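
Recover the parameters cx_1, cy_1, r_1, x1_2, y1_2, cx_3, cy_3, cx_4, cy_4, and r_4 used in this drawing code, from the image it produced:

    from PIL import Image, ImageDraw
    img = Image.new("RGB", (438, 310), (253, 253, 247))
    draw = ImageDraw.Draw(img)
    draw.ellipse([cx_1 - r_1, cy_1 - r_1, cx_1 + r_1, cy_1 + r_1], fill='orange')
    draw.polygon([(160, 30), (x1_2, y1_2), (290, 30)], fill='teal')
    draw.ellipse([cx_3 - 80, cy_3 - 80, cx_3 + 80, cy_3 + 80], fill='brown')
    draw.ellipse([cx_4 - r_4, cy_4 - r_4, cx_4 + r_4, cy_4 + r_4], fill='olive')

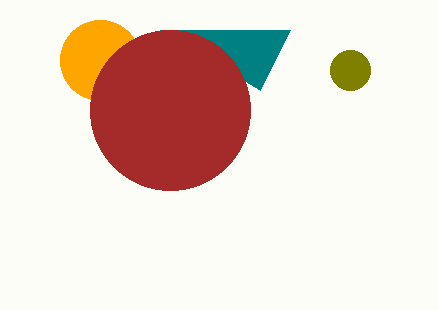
cx_1 = 100; cy_1 = 60; r_1 = 40; x1_2 = 260; y1_2 = 90; cx_3 = 170; cy_3 = 110; cx_4 = 350; cy_4 = 70; r_4 = 20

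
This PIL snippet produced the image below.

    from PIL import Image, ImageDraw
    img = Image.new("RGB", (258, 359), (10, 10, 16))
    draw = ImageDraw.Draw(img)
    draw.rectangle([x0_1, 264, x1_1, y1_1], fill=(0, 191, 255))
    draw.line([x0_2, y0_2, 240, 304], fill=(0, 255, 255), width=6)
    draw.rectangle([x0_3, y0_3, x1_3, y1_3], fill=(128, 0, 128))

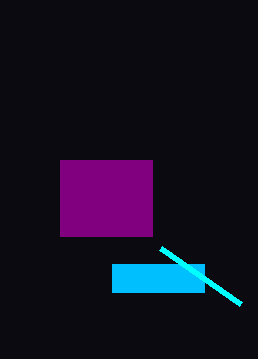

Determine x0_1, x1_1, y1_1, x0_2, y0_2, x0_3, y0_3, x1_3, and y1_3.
x0_1 = 112
x1_1 = 204
y1_1 = 292
x0_2 = 160
y0_2 = 248
x0_3 = 60
y0_3 = 160
x1_3 = 152
y1_3 = 236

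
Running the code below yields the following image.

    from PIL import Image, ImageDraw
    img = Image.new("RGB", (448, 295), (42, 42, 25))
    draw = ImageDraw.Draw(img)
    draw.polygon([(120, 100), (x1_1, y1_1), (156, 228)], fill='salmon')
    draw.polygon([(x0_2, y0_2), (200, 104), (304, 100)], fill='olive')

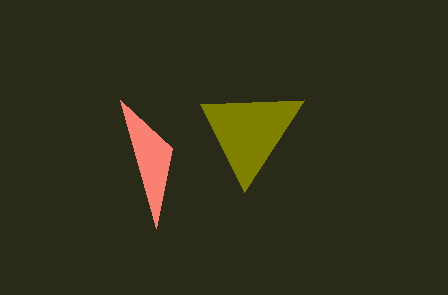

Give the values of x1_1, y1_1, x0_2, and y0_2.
x1_1 = 172
y1_1 = 148
x0_2 = 244
y0_2 = 192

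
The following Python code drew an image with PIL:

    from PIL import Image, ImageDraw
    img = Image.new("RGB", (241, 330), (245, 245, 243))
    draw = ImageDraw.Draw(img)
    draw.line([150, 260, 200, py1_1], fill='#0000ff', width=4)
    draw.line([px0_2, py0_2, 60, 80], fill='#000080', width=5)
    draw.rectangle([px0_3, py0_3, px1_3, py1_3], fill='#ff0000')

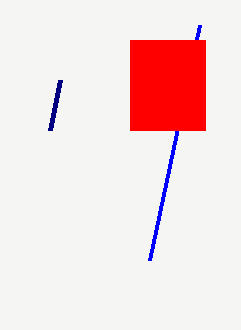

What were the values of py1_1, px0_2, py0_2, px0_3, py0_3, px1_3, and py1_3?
py1_1 = 25
px0_2 = 50
py0_2 = 130
px0_3 = 130
py0_3 = 40
px1_3 = 205
py1_3 = 130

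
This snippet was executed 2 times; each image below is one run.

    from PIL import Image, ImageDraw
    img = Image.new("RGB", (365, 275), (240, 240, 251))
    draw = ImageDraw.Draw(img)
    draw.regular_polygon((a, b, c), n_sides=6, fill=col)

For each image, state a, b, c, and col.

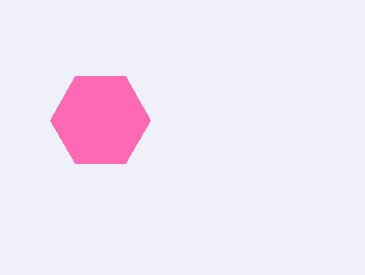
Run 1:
a = 100, b = 120, c = 50, col = 'hotpink'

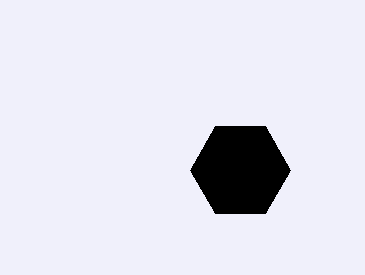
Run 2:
a = 240
b = 170
c = 50
col = 'black'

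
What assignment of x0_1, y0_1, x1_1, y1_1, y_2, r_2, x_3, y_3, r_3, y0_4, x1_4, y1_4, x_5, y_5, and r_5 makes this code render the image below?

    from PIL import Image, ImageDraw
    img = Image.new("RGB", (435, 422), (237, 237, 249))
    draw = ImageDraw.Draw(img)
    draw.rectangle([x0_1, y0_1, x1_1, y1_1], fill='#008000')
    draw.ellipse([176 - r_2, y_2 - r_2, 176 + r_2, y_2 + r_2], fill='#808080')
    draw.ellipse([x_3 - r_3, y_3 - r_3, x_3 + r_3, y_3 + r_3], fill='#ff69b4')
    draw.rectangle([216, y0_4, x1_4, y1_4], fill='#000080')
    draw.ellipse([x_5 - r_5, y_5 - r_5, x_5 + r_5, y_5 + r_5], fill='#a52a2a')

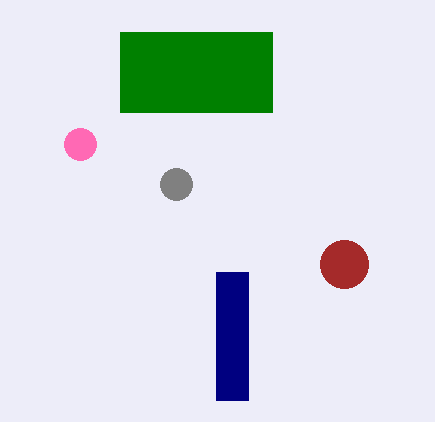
x0_1 = 120
y0_1 = 32
x1_1 = 272
y1_1 = 112
y_2 = 184
r_2 = 16
x_3 = 80
y_3 = 144
r_3 = 16
y0_4 = 272
x1_4 = 248
y1_4 = 400
x_5 = 344
y_5 = 264
r_5 = 24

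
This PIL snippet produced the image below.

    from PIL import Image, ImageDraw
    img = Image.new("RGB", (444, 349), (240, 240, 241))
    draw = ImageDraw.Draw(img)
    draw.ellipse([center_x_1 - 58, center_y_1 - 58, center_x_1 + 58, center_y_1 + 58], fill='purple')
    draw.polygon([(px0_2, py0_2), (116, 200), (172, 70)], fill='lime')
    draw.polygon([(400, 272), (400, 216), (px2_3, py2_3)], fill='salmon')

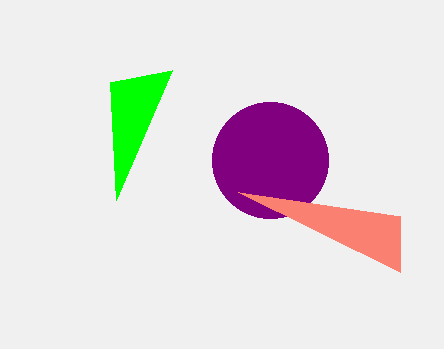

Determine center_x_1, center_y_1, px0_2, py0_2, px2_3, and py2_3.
center_x_1 = 270, center_y_1 = 160, px0_2 = 110, py0_2 = 82, px2_3 = 238, py2_3 = 192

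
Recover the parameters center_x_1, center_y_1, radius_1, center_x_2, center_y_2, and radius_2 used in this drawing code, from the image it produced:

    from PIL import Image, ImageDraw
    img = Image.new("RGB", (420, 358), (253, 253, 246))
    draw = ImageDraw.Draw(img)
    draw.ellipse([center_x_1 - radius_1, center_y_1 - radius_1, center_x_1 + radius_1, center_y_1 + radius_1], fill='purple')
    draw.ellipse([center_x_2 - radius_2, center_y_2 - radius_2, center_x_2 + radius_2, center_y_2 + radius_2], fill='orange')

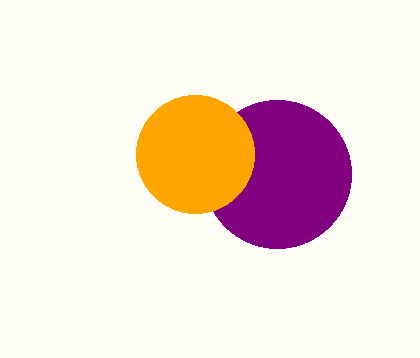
center_x_1 = 277, center_y_1 = 174, radius_1 = 74, center_x_2 = 195, center_y_2 = 154, radius_2 = 59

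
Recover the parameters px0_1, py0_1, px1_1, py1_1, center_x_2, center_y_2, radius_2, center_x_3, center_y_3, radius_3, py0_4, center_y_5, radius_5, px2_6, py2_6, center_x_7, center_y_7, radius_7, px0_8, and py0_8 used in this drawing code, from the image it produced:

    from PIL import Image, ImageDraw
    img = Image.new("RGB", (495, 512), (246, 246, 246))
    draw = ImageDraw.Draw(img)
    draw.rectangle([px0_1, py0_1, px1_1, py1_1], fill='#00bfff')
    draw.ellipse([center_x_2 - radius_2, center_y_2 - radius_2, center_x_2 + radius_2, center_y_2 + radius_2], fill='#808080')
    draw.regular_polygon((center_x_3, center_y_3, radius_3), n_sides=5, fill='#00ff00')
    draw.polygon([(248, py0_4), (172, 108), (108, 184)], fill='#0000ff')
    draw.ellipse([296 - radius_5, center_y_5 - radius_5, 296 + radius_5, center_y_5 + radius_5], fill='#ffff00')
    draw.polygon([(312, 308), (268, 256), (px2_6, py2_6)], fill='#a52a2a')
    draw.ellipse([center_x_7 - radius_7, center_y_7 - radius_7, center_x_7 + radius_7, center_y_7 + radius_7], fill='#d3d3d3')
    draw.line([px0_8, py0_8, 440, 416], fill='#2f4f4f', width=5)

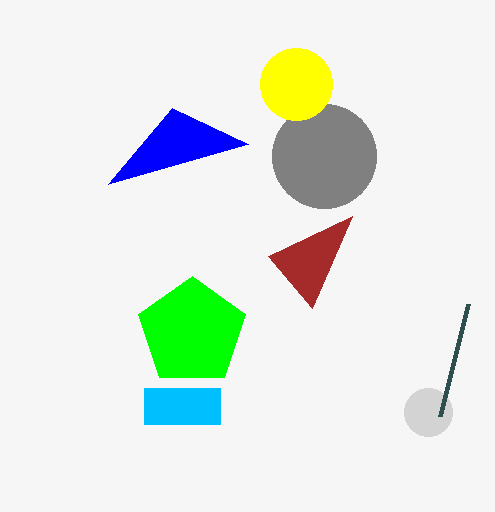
px0_1 = 144, py0_1 = 388, px1_1 = 220, py1_1 = 424, center_x_2 = 324, center_y_2 = 156, radius_2 = 52, center_x_3 = 192, center_y_3 = 332, radius_3 = 56, py0_4 = 144, center_y_5 = 84, radius_5 = 36, px2_6 = 352, py2_6 = 216, center_x_7 = 428, center_y_7 = 412, radius_7 = 24, px0_8 = 468, py0_8 = 304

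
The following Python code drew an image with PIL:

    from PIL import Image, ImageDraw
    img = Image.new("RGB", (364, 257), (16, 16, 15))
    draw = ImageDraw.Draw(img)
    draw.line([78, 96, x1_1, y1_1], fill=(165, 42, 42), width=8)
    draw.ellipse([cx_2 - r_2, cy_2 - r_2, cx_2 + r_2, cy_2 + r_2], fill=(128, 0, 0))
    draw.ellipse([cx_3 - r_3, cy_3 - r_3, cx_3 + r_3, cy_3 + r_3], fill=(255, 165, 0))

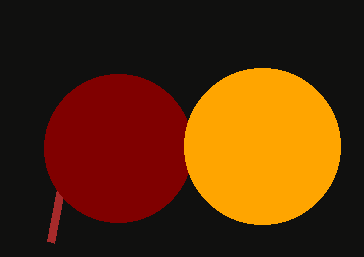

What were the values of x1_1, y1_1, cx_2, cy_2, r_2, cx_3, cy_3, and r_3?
x1_1 = 50, y1_1 = 242, cx_2 = 118, cy_2 = 148, r_2 = 74, cx_3 = 262, cy_3 = 146, r_3 = 78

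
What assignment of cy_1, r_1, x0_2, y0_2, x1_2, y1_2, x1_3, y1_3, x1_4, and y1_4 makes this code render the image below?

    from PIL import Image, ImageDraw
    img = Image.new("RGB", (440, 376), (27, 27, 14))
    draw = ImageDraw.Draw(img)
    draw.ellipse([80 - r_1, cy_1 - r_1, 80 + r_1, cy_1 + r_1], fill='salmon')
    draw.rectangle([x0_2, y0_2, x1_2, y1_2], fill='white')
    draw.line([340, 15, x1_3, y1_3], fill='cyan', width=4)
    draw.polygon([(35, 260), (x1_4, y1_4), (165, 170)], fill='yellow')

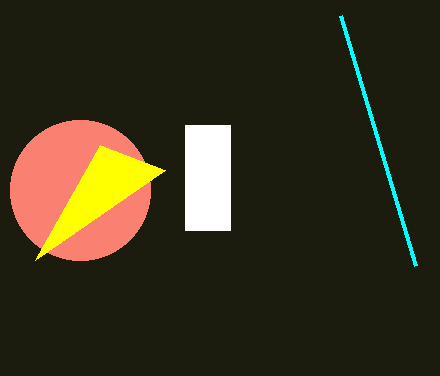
cy_1 = 190; r_1 = 70; x0_2 = 185; y0_2 = 125; x1_2 = 230; y1_2 = 230; x1_3 = 415; y1_3 = 265; x1_4 = 100; y1_4 = 145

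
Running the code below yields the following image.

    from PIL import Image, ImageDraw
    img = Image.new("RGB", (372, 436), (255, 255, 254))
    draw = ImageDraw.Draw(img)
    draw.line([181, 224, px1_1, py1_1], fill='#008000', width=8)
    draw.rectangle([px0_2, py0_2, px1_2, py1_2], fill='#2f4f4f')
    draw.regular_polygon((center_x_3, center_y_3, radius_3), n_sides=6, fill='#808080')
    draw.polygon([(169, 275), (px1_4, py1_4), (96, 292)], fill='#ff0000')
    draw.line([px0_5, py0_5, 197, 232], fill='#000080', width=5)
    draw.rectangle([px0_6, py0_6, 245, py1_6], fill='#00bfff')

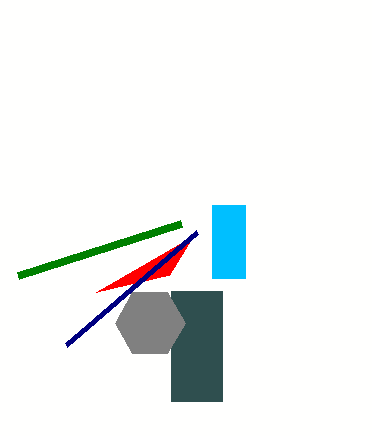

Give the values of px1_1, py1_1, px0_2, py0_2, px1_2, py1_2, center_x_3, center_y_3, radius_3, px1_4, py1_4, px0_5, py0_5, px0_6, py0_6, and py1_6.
px1_1 = 18, py1_1 = 276, px0_2 = 171, py0_2 = 291, px1_2 = 222, py1_2 = 401, center_x_3 = 150, center_y_3 = 323, radius_3 = 35, px1_4 = 193, py1_4 = 236, px0_5 = 66, py0_5 = 345, px0_6 = 212, py0_6 = 205, py1_6 = 278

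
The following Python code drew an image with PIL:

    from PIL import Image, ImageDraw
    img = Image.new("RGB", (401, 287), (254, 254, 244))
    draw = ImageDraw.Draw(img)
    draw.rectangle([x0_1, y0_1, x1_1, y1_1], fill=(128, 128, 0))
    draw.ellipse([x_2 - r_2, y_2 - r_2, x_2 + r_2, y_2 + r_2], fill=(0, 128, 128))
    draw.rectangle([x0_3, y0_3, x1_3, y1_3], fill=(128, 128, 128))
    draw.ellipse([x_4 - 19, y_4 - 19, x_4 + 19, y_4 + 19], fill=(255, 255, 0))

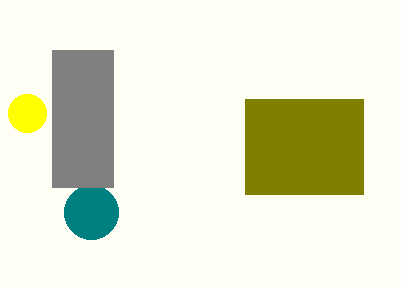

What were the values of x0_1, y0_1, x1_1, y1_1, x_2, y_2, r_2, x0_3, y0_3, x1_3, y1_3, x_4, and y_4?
x0_1 = 245; y0_1 = 99; x1_1 = 363; y1_1 = 194; x_2 = 91; y_2 = 212; r_2 = 27; x0_3 = 52; y0_3 = 50; x1_3 = 113; y1_3 = 187; x_4 = 27; y_4 = 113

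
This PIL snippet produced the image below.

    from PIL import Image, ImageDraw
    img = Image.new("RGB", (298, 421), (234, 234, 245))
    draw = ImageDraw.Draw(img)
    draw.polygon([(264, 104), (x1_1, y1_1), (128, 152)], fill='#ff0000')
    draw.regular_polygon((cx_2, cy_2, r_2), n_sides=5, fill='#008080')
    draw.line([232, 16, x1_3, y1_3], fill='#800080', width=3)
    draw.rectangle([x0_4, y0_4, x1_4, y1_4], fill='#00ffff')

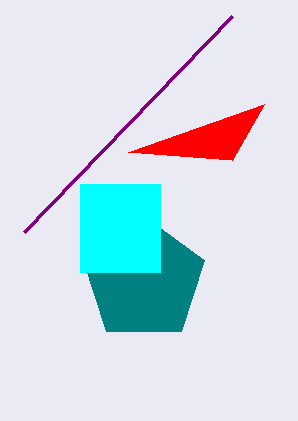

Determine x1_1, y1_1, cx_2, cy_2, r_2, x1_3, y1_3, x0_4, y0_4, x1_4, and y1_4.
x1_1 = 232
y1_1 = 160
cx_2 = 144
cy_2 = 280
r_2 = 64
x1_3 = 24
y1_3 = 232
x0_4 = 80
y0_4 = 184
x1_4 = 160
y1_4 = 272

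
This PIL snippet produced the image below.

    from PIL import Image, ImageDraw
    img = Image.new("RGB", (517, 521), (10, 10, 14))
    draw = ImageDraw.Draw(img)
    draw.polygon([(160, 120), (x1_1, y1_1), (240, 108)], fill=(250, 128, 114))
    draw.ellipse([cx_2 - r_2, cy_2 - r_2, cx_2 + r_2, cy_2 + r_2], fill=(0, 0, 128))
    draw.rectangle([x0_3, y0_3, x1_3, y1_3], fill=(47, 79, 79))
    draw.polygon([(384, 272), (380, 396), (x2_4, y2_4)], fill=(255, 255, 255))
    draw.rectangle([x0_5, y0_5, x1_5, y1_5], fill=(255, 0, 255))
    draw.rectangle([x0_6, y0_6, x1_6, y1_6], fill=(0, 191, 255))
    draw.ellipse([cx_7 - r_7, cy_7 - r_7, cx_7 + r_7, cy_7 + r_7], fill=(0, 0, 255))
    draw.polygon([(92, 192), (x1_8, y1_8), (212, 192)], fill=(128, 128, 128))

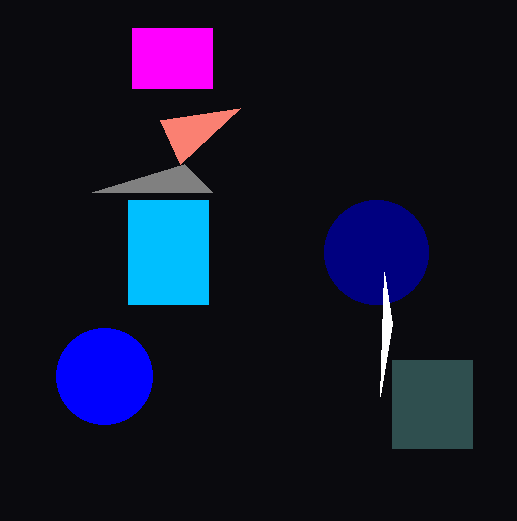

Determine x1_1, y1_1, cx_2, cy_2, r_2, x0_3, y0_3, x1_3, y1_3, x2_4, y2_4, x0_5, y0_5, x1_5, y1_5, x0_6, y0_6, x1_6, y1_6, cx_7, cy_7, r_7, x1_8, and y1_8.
x1_1 = 180; y1_1 = 164; cx_2 = 376; cy_2 = 252; r_2 = 52; x0_3 = 392; y0_3 = 360; x1_3 = 472; y1_3 = 448; x2_4 = 392; y2_4 = 324; x0_5 = 132; y0_5 = 28; x1_5 = 212; y1_5 = 88; x0_6 = 128; y0_6 = 200; x1_6 = 208; y1_6 = 304; cx_7 = 104; cy_7 = 376; r_7 = 48; x1_8 = 184; y1_8 = 164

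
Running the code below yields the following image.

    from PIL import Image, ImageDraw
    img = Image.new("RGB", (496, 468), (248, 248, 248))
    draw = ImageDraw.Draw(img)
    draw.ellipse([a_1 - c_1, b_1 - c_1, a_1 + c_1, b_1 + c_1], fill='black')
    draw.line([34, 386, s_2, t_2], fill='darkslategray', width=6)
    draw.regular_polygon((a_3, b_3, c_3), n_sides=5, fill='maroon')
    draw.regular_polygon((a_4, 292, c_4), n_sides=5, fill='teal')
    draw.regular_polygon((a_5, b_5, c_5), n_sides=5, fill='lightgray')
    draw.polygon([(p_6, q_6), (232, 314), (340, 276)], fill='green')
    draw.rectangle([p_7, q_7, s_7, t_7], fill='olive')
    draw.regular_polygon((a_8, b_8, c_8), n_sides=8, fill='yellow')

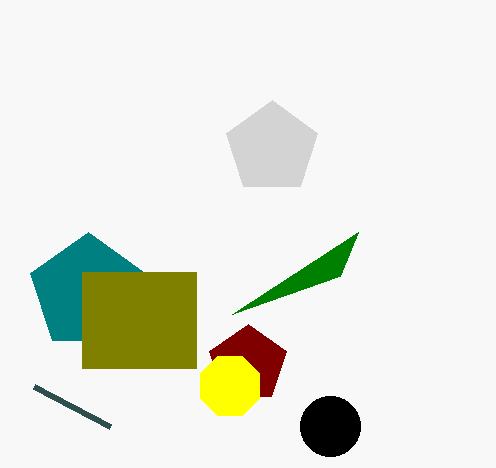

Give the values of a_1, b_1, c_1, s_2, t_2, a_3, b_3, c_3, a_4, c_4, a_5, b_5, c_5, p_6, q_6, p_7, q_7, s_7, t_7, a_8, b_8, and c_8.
a_1 = 330
b_1 = 426
c_1 = 30
s_2 = 110
t_2 = 426
a_3 = 248
b_3 = 364
c_3 = 40
a_4 = 88
c_4 = 60
a_5 = 272
b_5 = 148
c_5 = 48
p_6 = 358
q_6 = 232
p_7 = 82
q_7 = 272
s_7 = 196
t_7 = 368
a_8 = 230
b_8 = 386
c_8 = 32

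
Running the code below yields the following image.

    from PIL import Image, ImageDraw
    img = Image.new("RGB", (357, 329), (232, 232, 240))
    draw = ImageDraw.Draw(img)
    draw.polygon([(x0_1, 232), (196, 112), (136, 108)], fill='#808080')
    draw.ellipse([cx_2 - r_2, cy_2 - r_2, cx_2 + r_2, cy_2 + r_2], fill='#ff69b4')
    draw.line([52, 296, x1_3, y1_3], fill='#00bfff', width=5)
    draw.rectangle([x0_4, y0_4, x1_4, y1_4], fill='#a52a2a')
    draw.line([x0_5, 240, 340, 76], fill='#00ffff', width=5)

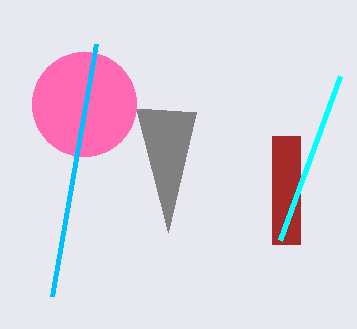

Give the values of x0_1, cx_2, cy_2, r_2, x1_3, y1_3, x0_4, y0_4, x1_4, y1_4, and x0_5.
x0_1 = 168; cx_2 = 84; cy_2 = 104; r_2 = 52; x1_3 = 96; y1_3 = 44; x0_4 = 272; y0_4 = 136; x1_4 = 300; y1_4 = 244; x0_5 = 280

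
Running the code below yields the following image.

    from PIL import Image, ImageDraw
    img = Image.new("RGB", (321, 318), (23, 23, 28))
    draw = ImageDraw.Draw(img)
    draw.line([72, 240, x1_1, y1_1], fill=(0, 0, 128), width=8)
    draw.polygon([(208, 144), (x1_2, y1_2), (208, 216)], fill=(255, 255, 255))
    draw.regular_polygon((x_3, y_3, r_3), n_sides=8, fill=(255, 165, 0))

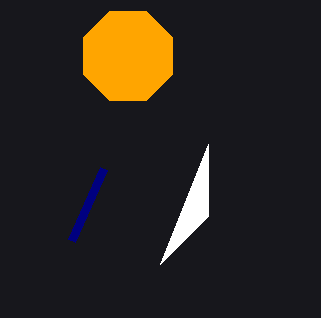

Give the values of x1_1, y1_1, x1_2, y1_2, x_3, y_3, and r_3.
x1_1 = 104
y1_1 = 168
x1_2 = 160
y1_2 = 264
x_3 = 128
y_3 = 56
r_3 = 48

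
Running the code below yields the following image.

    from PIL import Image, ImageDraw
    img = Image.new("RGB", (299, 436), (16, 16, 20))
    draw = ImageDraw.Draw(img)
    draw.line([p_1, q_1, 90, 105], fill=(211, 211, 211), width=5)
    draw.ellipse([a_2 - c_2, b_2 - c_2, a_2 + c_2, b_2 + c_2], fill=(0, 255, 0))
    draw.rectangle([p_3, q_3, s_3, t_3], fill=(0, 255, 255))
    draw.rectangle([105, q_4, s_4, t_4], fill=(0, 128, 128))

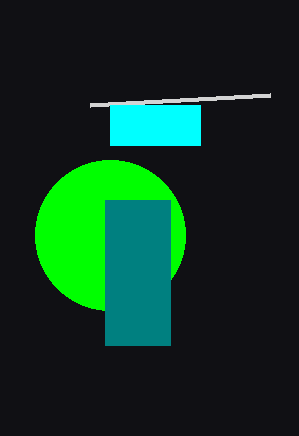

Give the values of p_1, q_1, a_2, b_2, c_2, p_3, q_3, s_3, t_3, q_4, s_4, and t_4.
p_1 = 270, q_1 = 95, a_2 = 110, b_2 = 235, c_2 = 75, p_3 = 110, q_3 = 105, s_3 = 200, t_3 = 145, q_4 = 200, s_4 = 170, t_4 = 345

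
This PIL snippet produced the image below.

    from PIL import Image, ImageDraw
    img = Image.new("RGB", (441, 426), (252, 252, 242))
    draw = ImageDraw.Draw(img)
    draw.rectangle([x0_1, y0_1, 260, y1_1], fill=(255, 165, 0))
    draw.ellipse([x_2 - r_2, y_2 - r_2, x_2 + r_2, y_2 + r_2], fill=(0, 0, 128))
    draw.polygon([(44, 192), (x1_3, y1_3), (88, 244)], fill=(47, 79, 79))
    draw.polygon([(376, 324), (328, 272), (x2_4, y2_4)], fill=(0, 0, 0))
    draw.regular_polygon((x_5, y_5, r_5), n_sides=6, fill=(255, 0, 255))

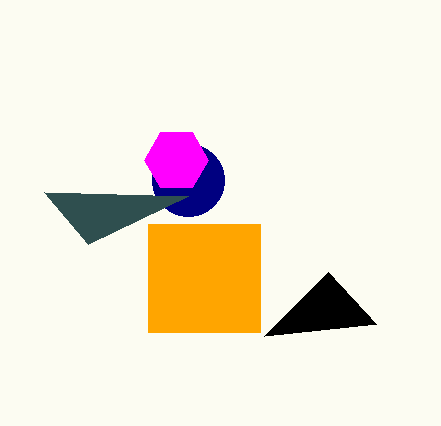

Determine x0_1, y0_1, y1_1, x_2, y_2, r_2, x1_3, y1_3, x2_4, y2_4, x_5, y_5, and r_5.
x0_1 = 148, y0_1 = 224, y1_1 = 332, x_2 = 188, y_2 = 180, r_2 = 36, x1_3 = 188, y1_3 = 196, x2_4 = 264, y2_4 = 336, x_5 = 176, y_5 = 160, r_5 = 32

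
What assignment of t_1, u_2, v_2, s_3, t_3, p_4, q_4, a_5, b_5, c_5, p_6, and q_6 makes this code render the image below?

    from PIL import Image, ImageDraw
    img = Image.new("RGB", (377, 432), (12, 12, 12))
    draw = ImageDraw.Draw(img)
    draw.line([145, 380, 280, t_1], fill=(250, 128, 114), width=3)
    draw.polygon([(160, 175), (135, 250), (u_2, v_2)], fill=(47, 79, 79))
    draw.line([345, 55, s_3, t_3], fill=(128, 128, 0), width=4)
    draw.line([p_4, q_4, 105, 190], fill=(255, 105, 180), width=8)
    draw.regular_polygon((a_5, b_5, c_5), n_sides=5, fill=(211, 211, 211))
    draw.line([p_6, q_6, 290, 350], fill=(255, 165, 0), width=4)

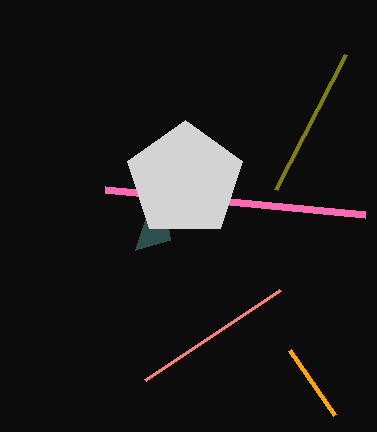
t_1 = 290
u_2 = 170
v_2 = 240
s_3 = 275
t_3 = 190
p_4 = 365
q_4 = 215
a_5 = 185
b_5 = 180
c_5 = 60
p_6 = 335
q_6 = 415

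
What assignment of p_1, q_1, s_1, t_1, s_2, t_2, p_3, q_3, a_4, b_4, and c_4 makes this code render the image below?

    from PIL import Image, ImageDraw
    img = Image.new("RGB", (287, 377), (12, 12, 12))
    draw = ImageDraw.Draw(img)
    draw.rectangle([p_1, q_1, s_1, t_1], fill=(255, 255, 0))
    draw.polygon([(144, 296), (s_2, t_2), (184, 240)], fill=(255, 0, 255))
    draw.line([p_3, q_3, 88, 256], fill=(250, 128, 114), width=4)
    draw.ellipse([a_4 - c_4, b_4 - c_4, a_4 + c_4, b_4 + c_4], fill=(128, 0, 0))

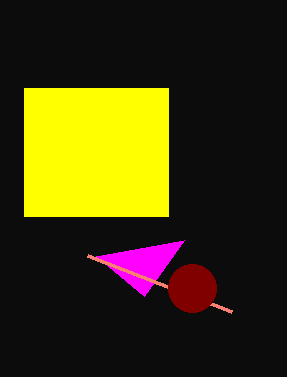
p_1 = 24; q_1 = 88; s_1 = 168; t_1 = 216; s_2 = 96; t_2 = 256; p_3 = 232; q_3 = 312; a_4 = 192; b_4 = 288; c_4 = 24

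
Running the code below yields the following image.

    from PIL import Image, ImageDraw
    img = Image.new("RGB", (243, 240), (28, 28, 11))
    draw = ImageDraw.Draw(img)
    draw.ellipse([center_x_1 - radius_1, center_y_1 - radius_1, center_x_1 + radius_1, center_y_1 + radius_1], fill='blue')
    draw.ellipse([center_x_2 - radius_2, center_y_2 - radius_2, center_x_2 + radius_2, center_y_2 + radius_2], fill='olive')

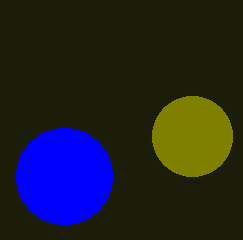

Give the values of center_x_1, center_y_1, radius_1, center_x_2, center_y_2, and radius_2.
center_x_1 = 64
center_y_1 = 176
radius_1 = 48
center_x_2 = 192
center_y_2 = 136
radius_2 = 40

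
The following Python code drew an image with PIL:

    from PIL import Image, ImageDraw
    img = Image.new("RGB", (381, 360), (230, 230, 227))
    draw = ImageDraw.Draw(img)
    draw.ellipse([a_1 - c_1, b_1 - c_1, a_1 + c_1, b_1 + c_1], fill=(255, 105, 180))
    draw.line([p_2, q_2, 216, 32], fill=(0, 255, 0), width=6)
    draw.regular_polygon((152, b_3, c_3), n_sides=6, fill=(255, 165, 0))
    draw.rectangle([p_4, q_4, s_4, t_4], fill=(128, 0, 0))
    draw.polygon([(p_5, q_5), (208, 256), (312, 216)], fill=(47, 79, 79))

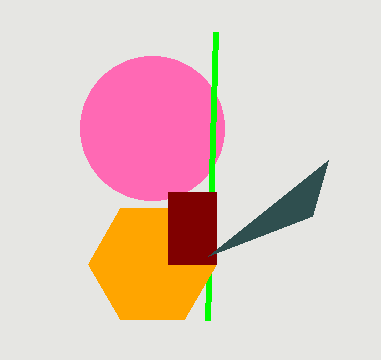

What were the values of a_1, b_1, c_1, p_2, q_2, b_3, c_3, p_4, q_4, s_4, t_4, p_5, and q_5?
a_1 = 152; b_1 = 128; c_1 = 72; p_2 = 208; q_2 = 320; b_3 = 264; c_3 = 64; p_4 = 168; q_4 = 192; s_4 = 216; t_4 = 264; p_5 = 328; q_5 = 160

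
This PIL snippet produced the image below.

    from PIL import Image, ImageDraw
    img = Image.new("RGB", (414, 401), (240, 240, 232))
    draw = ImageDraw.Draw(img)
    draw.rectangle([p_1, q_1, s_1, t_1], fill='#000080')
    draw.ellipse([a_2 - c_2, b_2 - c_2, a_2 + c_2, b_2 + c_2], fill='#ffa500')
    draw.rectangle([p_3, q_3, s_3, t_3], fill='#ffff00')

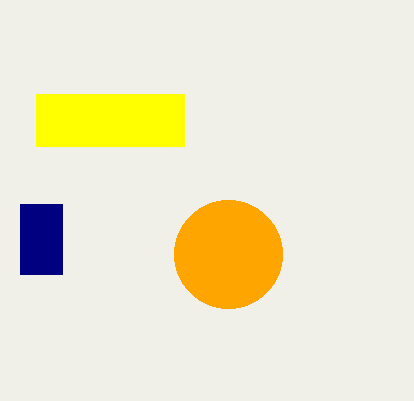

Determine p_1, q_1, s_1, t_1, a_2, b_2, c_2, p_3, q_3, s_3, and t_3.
p_1 = 20, q_1 = 204, s_1 = 62, t_1 = 274, a_2 = 228, b_2 = 254, c_2 = 54, p_3 = 36, q_3 = 94, s_3 = 184, t_3 = 146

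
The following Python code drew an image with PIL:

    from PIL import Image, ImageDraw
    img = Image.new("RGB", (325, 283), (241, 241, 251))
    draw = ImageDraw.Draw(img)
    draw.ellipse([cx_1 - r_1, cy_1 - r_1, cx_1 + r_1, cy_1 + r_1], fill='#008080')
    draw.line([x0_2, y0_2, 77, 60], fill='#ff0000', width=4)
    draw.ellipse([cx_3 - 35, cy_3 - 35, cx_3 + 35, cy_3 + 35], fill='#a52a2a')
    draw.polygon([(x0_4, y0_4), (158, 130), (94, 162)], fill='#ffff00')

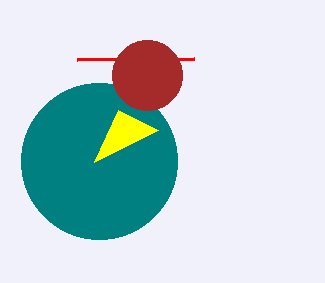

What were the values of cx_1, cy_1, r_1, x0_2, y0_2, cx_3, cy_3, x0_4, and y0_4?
cx_1 = 99, cy_1 = 161, r_1 = 78, x0_2 = 194, y0_2 = 59, cx_3 = 147, cy_3 = 75, x0_4 = 118, y0_4 = 110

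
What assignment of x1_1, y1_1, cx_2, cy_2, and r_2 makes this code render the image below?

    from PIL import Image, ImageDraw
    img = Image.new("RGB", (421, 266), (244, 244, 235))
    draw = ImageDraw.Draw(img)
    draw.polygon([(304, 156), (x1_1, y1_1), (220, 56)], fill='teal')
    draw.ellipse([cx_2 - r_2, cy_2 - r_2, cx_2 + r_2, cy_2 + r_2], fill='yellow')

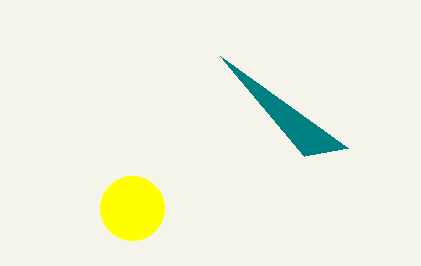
x1_1 = 348; y1_1 = 148; cx_2 = 132; cy_2 = 208; r_2 = 32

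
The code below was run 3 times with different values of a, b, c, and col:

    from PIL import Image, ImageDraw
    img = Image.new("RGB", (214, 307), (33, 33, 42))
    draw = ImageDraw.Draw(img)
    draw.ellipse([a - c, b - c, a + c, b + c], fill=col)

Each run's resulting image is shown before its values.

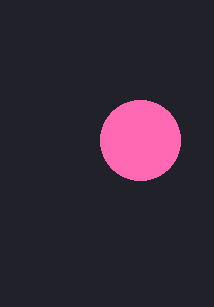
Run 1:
a = 140, b = 140, c = 40, col = 'hotpink'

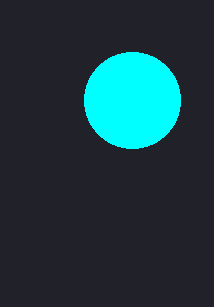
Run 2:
a = 132, b = 100, c = 48, col = 'cyan'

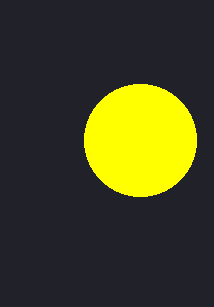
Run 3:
a = 140
b = 140
c = 56
col = 'yellow'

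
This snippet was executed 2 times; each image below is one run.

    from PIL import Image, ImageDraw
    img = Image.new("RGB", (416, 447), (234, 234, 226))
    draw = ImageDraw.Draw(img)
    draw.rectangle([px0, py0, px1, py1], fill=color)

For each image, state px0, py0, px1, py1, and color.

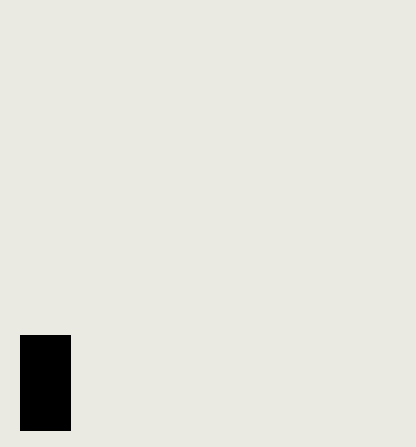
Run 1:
px0 = 20, py0 = 335, px1 = 70, py1 = 430, color = 'black'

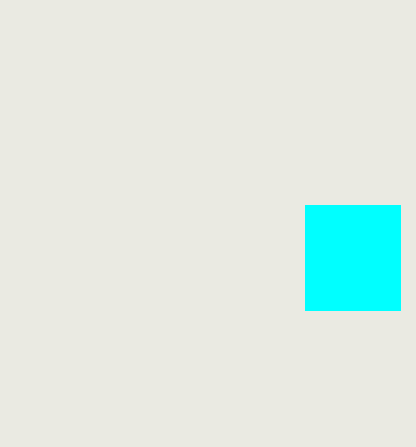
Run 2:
px0 = 305; py0 = 205; px1 = 400; py1 = 310; color = 'cyan'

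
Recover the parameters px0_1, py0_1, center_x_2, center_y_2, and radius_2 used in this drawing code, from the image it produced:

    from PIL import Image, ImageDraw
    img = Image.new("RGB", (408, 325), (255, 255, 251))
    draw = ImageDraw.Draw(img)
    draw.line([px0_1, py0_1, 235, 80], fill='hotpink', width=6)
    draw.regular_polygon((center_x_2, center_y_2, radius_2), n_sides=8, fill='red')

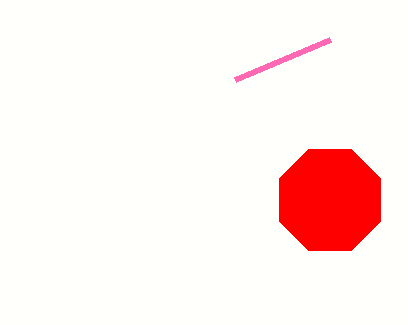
px0_1 = 330
py0_1 = 40
center_x_2 = 330
center_y_2 = 200
radius_2 = 55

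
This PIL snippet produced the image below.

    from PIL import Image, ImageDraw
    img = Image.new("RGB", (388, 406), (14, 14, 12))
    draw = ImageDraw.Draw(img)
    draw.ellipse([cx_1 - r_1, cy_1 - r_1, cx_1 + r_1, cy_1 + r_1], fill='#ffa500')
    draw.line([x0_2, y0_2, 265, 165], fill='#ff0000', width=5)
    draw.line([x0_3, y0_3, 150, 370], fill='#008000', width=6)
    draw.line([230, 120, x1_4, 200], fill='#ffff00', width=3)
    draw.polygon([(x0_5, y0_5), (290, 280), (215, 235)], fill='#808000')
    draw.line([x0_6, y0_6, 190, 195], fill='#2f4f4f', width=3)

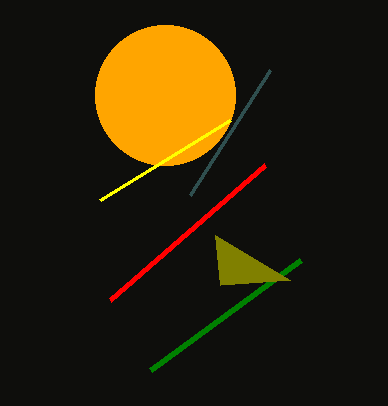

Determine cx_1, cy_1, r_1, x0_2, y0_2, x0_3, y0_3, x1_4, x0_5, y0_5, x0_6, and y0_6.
cx_1 = 165
cy_1 = 95
r_1 = 70
x0_2 = 110
y0_2 = 300
x0_3 = 300
y0_3 = 260
x1_4 = 100
x0_5 = 220
y0_5 = 285
x0_6 = 270
y0_6 = 70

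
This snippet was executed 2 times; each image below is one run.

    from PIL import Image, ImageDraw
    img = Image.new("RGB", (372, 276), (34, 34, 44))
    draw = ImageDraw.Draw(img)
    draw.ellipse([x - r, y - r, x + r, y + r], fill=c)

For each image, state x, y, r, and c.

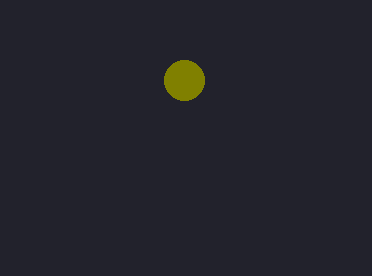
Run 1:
x = 184; y = 80; r = 20; c = 'olive'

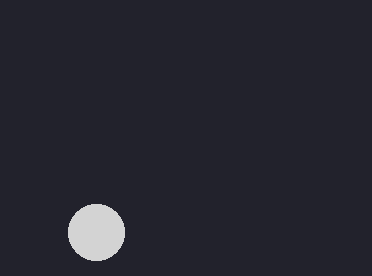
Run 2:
x = 96
y = 232
r = 28
c = 'lightgray'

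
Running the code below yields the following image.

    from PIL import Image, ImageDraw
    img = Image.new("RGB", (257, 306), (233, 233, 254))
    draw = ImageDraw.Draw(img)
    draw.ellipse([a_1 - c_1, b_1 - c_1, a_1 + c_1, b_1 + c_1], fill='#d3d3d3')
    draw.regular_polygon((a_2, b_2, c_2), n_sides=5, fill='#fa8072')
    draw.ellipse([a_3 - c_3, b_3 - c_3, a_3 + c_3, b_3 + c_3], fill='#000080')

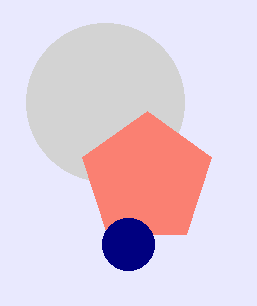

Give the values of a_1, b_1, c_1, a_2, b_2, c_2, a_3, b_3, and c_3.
a_1 = 105
b_1 = 102
c_1 = 79
a_2 = 147
b_2 = 179
c_2 = 68
a_3 = 128
b_3 = 244
c_3 = 26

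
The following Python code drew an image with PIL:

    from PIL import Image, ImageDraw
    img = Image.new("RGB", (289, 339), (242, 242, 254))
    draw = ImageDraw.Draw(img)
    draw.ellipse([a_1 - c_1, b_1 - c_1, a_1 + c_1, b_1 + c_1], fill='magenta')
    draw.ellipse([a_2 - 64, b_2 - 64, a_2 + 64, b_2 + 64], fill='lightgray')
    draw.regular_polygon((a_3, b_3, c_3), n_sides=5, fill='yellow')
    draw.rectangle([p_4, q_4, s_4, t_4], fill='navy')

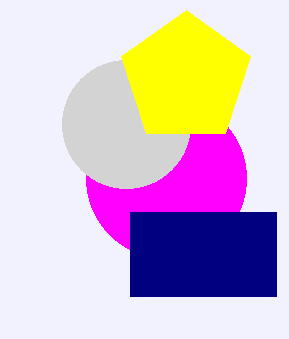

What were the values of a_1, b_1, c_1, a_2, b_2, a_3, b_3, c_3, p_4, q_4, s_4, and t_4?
a_1 = 166; b_1 = 178; c_1 = 80; a_2 = 126; b_2 = 124; a_3 = 186; b_3 = 78; c_3 = 68; p_4 = 130; q_4 = 212; s_4 = 276; t_4 = 296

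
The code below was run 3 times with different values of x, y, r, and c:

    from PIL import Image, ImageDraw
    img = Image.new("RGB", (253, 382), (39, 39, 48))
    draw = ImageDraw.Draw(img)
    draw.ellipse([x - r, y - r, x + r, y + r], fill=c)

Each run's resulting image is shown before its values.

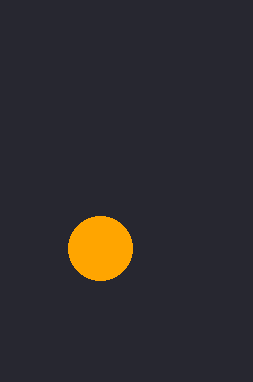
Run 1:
x = 100, y = 248, r = 32, c = 'orange'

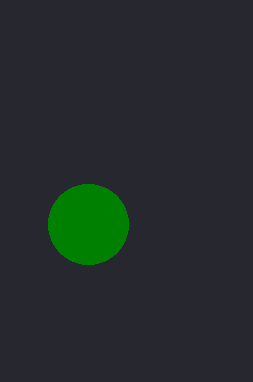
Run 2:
x = 88, y = 224, r = 40, c = 'green'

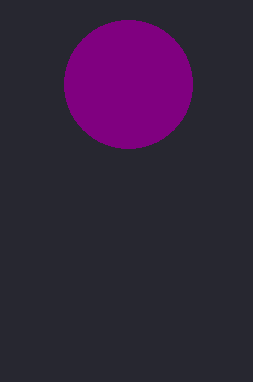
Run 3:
x = 128
y = 84
r = 64
c = 'purple'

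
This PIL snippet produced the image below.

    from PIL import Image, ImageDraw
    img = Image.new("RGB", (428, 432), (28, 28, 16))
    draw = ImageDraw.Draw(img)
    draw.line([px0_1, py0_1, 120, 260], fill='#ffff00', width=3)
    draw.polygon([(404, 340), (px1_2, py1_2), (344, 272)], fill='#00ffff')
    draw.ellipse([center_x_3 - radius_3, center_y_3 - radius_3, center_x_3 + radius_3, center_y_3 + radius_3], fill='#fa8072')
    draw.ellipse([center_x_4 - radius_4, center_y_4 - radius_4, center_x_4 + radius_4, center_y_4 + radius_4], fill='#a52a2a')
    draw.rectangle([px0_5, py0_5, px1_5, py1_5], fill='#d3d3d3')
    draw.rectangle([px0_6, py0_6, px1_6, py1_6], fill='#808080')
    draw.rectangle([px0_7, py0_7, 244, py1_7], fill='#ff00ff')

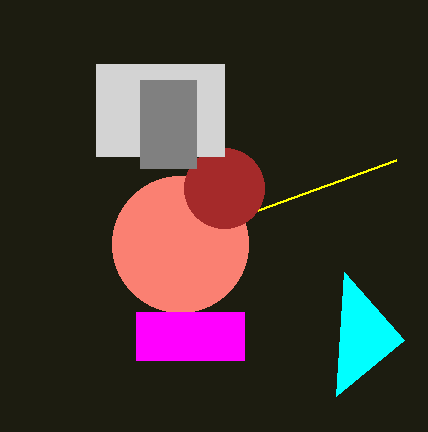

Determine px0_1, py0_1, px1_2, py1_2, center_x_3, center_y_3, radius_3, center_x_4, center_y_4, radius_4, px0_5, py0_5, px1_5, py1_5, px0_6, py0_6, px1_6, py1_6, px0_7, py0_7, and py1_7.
px0_1 = 396; py0_1 = 160; px1_2 = 336; py1_2 = 396; center_x_3 = 180; center_y_3 = 244; radius_3 = 68; center_x_4 = 224; center_y_4 = 188; radius_4 = 40; px0_5 = 96; py0_5 = 64; px1_5 = 224; py1_5 = 156; px0_6 = 140; py0_6 = 80; px1_6 = 196; py1_6 = 168; px0_7 = 136; py0_7 = 312; py1_7 = 360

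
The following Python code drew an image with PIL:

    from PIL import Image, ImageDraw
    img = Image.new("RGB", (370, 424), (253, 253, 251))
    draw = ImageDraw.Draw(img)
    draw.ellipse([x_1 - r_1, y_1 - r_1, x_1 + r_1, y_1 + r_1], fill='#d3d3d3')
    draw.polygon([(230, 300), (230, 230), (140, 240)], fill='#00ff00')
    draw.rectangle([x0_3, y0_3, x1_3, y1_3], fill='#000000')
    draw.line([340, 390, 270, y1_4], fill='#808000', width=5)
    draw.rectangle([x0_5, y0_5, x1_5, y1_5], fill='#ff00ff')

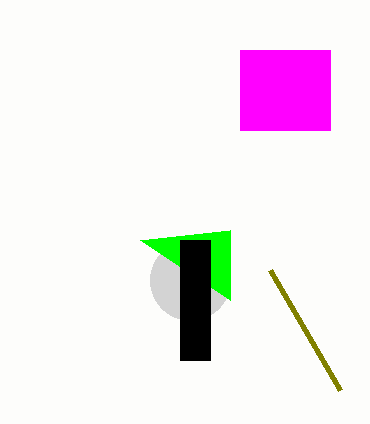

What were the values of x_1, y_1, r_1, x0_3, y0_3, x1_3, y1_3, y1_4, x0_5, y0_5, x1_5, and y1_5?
x_1 = 190; y_1 = 280; r_1 = 40; x0_3 = 180; y0_3 = 240; x1_3 = 210; y1_3 = 360; y1_4 = 270; x0_5 = 240; y0_5 = 50; x1_5 = 330; y1_5 = 130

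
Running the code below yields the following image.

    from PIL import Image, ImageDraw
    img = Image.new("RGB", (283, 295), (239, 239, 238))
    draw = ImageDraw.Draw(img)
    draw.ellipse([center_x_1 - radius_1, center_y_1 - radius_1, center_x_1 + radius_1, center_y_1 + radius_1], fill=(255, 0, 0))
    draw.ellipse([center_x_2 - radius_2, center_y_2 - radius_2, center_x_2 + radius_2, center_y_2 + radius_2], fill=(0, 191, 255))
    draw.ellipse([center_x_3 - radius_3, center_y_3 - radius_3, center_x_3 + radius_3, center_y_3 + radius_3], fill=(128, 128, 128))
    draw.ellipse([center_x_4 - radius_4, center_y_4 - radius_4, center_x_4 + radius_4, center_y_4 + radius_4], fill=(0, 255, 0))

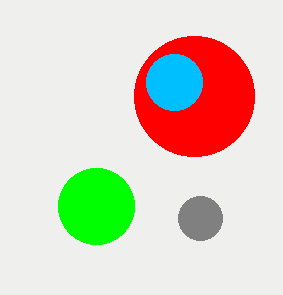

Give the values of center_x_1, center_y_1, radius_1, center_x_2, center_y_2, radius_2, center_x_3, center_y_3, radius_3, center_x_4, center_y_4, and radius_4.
center_x_1 = 194; center_y_1 = 96; radius_1 = 60; center_x_2 = 174; center_y_2 = 82; radius_2 = 28; center_x_3 = 200; center_y_3 = 218; radius_3 = 22; center_x_4 = 96; center_y_4 = 206; radius_4 = 38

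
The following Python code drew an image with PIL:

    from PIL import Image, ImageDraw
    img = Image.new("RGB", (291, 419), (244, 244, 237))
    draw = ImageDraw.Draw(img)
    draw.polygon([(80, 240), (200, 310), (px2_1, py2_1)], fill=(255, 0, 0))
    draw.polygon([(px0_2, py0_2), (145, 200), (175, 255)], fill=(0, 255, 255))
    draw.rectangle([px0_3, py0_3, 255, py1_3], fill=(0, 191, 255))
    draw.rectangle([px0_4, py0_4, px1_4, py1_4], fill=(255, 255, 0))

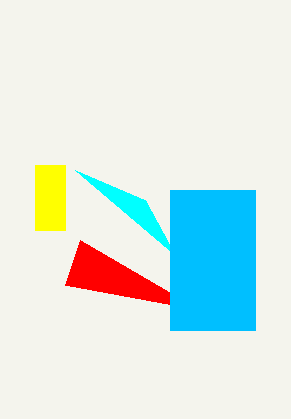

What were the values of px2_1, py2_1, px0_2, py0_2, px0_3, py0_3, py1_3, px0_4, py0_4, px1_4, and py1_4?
px2_1 = 65, py2_1 = 285, px0_2 = 75, py0_2 = 170, px0_3 = 170, py0_3 = 190, py1_3 = 330, px0_4 = 35, py0_4 = 165, px1_4 = 65, py1_4 = 230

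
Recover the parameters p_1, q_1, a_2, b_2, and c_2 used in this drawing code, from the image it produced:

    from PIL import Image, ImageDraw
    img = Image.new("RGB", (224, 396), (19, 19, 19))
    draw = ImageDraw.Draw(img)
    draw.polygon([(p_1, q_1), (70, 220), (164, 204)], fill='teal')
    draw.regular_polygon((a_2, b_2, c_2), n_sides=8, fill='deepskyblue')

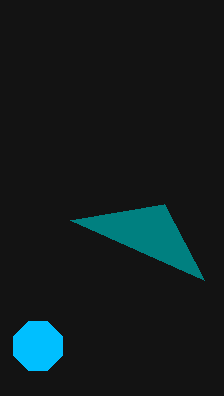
p_1 = 204; q_1 = 280; a_2 = 38; b_2 = 346; c_2 = 26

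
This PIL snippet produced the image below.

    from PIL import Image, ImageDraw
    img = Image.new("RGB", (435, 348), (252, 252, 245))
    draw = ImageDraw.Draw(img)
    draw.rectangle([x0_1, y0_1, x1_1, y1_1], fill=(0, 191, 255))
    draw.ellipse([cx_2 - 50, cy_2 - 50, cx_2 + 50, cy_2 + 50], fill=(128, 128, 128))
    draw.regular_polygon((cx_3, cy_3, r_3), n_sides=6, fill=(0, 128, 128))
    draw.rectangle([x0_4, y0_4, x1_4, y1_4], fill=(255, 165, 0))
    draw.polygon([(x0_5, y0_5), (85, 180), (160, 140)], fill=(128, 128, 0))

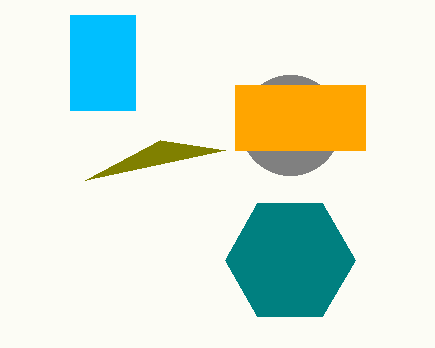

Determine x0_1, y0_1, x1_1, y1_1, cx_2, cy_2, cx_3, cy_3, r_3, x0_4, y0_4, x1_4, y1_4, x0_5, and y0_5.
x0_1 = 70
y0_1 = 15
x1_1 = 135
y1_1 = 110
cx_2 = 290
cy_2 = 125
cx_3 = 290
cy_3 = 260
r_3 = 65
x0_4 = 235
y0_4 = 85
x1_4 = 365
y1_4 = 150
x0_5 = 225
y0_5 = 150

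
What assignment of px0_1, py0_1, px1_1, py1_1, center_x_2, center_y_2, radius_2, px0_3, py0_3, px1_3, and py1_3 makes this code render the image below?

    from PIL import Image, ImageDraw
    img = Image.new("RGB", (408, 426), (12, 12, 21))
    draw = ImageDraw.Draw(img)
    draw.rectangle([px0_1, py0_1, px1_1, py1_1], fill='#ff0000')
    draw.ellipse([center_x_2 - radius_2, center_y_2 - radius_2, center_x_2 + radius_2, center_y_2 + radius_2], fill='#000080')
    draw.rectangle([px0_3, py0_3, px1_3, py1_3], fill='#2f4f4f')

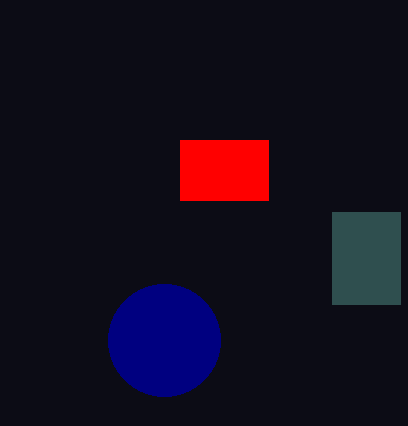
px0_1 = 180
py0_1 = 140
px1_1 = 268
py1_1 = 200
center_x_2 = 164
center_y_2 = 340
radius_2 = 56
px0_3 = 332
py0_3 = 212
px1_3 = 400
py1_3 = 304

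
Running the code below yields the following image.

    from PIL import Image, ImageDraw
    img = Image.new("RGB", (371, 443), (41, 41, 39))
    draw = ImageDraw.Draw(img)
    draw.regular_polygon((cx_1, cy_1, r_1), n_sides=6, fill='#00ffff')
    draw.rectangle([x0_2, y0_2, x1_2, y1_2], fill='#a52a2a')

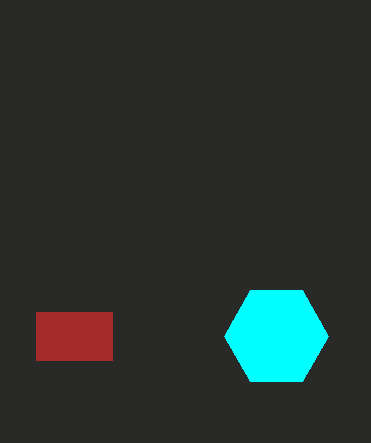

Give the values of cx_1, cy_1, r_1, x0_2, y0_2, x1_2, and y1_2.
cx_1 = 276; cy_1 = 336; r_1 = 52; x0_2 = 36; y0_2 = 312; x1_2 = 112; y1_2 = 360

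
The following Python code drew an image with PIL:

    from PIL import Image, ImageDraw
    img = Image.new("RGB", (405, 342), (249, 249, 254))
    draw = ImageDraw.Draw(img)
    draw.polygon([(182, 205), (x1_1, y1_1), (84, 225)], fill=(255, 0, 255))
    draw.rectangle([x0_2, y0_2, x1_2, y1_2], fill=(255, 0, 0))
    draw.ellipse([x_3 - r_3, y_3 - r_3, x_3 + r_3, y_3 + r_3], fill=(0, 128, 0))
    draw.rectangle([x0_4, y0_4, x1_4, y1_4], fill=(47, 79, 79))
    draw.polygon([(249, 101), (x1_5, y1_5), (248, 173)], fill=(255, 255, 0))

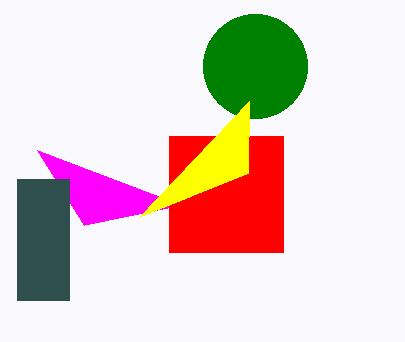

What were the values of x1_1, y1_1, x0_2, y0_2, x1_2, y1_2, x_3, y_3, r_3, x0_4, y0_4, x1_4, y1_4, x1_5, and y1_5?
x1_1 = 37; y1_1 = 150; x0_2 = 169; y0_2 = 136; x1_2 = 283; y1_2 = 252; x_3 = 255; y_3 = 66; r_3 = 52; x0_4 = 17; y0_4 = 179; x1_4 = 69; y1_4 = 300; x1_5 = 139; y1_5 = 217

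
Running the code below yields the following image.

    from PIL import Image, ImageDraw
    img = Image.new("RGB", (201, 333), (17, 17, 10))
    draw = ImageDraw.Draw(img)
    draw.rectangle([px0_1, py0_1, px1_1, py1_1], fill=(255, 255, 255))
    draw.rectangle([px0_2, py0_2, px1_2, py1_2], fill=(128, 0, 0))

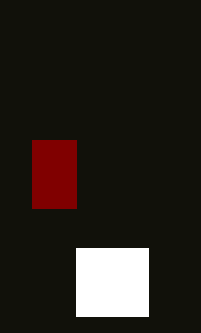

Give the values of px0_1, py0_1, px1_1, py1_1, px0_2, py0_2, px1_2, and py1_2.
px0_1 = 76; py0_1 = 248; px1_1 = 148; py1_1 = 316; px0_2 = 32; py0_2 = 140; px1_2 = 76; py1_2 = 208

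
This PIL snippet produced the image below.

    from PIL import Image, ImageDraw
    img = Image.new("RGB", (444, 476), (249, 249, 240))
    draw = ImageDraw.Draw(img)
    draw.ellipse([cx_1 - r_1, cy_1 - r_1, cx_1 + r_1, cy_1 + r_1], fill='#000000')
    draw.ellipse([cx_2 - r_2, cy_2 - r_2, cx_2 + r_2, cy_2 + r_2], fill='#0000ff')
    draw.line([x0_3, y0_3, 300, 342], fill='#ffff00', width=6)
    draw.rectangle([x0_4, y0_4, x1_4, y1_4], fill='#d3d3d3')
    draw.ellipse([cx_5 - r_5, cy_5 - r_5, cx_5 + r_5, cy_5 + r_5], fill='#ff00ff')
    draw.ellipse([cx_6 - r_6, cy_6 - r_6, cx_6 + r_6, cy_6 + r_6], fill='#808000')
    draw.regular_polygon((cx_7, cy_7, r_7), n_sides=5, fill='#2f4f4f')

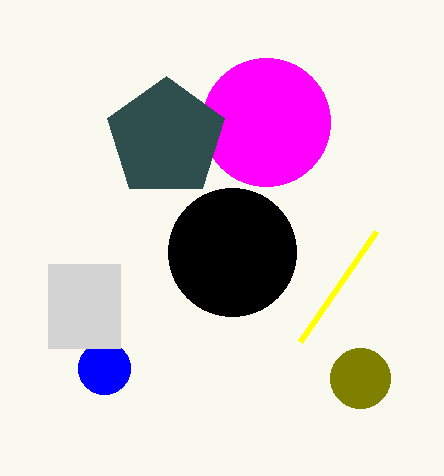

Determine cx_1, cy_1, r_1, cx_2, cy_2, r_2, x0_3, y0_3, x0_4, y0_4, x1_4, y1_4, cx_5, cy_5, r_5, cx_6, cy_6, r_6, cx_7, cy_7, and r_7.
cx_1 = 232, cy_1 = 252, r_1 = 64, cx_2 = 104, cy_2 = 368, r_2 = 26, x0_3 = 376, y0_3 = 232, x0_4 = 48, y0_4 = 264, x1_4 = 120, y1_4 = 348, cx_5 = 266, cy_5 = 122, r_5 = 64, cx_6 = 360, cy_6 = 378, r_6 = 30, cx_7 = 166, cy_7 = 138, r_7 = 62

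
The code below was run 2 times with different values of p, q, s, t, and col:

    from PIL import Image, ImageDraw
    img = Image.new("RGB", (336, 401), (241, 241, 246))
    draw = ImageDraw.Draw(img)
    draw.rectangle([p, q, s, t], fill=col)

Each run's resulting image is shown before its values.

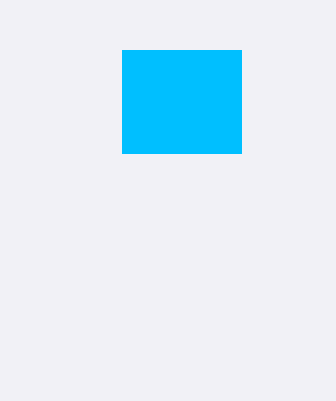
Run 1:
p = 122; q = 50; s = 241; t = 153; col = 'deepskyblue'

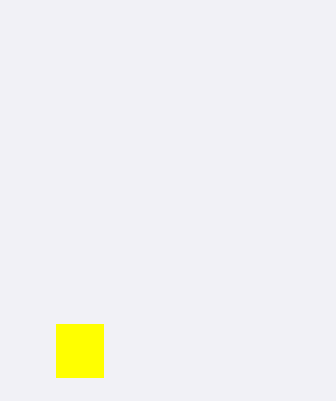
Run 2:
p = 56
q = 324
s = 103
t = 377
col = 'yellow'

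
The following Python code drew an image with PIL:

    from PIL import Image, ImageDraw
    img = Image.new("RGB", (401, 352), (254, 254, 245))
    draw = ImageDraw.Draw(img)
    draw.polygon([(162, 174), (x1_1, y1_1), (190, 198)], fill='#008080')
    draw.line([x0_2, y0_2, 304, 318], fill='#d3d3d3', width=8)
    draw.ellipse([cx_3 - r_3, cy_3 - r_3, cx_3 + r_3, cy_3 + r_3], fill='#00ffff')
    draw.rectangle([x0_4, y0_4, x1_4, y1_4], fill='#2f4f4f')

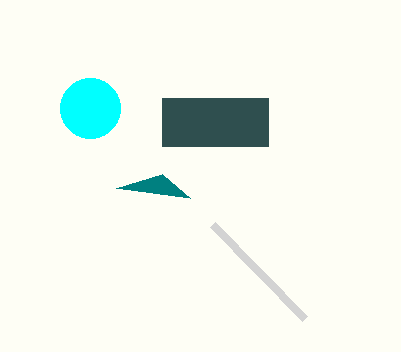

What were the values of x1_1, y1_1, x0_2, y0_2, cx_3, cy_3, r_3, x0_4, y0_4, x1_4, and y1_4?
x1_1 = 116, y1_1 = 188, x0_2 = 212, y0_2 = 224, cx_3 = 90, cy_3 = 108, r_3 = 30, x0_4 = 162, y0_4 = 98, x1_4 = 268, y1_4 = 146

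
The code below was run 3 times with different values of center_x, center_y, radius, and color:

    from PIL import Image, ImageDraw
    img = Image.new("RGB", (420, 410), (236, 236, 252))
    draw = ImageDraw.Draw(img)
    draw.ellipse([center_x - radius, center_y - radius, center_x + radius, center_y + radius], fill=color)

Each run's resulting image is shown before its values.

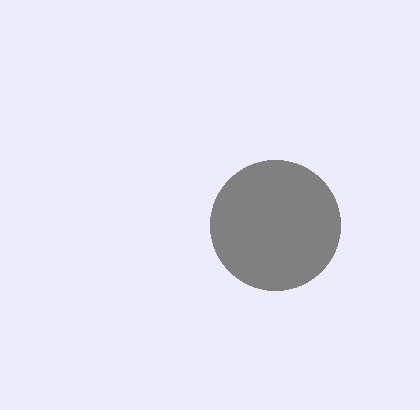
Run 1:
center_x = 275, center_y = 225, radius = 65, color = 'gray'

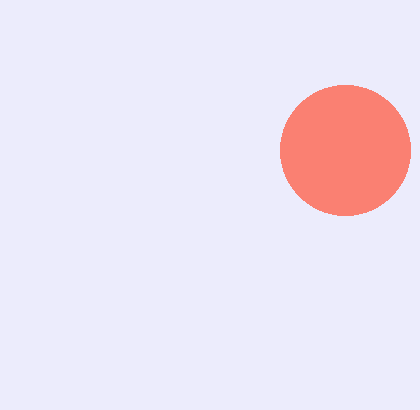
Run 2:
center_x = 345; center_y = 150; radius = 65; color = 'salmon'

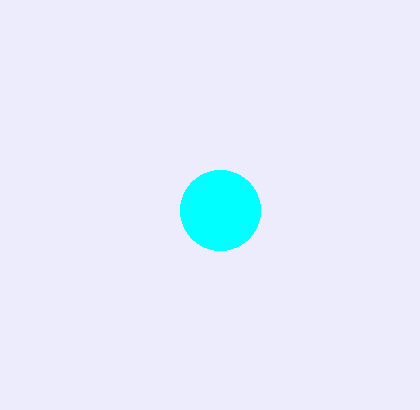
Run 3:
center_x = 220, center_y = 210, radius = 40, color = 'cyan'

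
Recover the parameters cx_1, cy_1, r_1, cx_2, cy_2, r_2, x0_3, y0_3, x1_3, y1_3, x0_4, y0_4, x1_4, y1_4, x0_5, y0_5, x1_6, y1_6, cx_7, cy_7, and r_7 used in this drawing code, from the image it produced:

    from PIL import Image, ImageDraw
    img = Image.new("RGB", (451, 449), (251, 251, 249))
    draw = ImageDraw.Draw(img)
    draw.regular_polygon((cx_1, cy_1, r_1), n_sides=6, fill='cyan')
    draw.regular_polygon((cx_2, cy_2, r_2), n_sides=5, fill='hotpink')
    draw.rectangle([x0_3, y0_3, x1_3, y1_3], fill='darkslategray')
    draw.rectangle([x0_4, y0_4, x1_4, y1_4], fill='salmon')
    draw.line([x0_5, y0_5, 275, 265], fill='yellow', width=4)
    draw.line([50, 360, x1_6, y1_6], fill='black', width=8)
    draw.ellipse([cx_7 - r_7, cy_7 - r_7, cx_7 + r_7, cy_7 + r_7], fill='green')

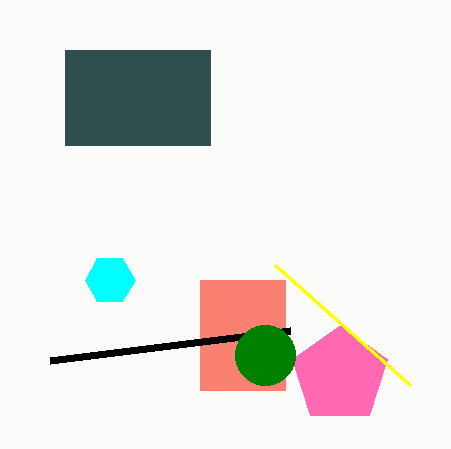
cx_1 = 110; cy_1 = 280; r_1 = 25; cx_2 = 340; cy_2 = 375; r_2 = 50; x0_3 = 65; y0_3 = 50; x1_3 = 210; y1_3 = 145; x0_4 = 200; y0_4 = 280; x1_4 = 285; y1_4 = 390; x0_5 = 410; y0_5 = 385; x1_6 = 290; y1_6 = 330; cx_7 = 265; cy_7 = 355; r_7 = 30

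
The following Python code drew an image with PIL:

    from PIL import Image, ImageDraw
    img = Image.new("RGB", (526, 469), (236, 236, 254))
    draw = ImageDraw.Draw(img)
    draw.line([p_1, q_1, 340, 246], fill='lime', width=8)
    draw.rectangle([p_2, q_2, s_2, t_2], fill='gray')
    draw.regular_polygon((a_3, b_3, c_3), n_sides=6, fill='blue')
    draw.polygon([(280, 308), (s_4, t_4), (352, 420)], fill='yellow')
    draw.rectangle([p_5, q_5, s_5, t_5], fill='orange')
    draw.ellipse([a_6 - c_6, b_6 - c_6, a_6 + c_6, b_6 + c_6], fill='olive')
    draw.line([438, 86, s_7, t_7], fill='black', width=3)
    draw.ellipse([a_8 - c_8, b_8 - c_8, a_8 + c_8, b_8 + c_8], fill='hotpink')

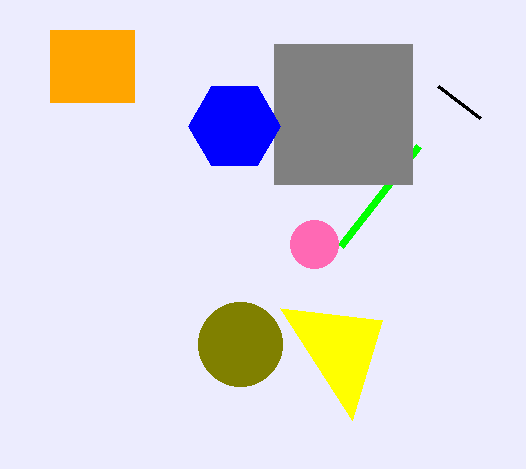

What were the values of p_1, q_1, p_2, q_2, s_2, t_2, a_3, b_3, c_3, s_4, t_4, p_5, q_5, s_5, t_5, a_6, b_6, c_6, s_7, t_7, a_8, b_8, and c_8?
p_1 = 418, q_1 = 146, p_2 = 274, q_2 = 44, s_2 = 412, t_2 = 184, a_3 = 234, b_3 = 126, c_3 = 46, s_4 = 382, t_4 = 320, p_5 = 50, q_5 = 30, s_5 = 134, t_5 = 102, a_6 = 240, b_6 = 344, c_6 = 42, s_7 = 480, t_7 = 118, a_8 = 314, b_8 = 244, c_8 = 24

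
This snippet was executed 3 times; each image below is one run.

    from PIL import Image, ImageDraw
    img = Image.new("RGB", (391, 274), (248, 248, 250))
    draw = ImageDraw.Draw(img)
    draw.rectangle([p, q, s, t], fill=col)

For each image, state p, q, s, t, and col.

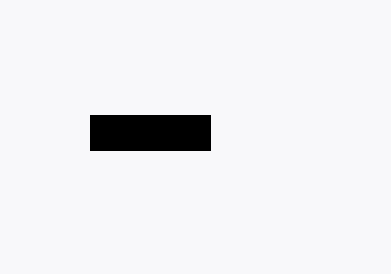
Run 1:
p = 90
q = 115
s = 210
t = 150
col = 'black'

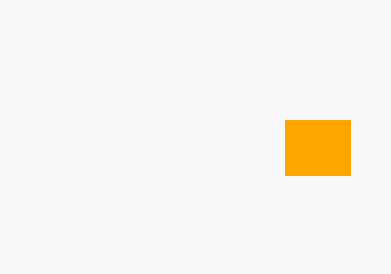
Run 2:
p = 285
q = 120
s = 350
t = 175
col = 'orange'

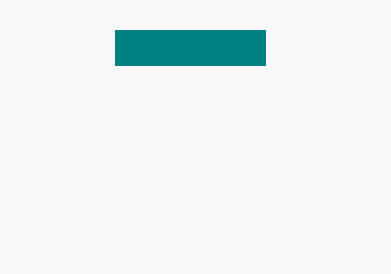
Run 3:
p = 115, q = 30, s = 265, t = 65, col = 'teal'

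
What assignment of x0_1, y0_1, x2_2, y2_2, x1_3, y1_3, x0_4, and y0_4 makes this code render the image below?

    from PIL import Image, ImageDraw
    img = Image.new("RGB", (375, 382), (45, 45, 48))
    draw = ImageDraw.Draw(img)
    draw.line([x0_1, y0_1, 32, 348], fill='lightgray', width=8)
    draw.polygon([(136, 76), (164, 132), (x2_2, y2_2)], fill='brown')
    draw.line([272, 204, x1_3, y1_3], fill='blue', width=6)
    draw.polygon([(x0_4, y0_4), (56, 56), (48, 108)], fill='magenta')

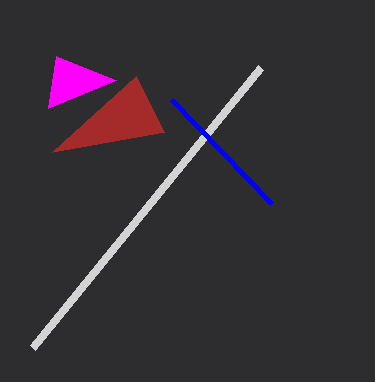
x0_1 = 260
y0_1 = 68
x2_2 = 52
y2_2 = 152
x1_3 = 172
y1_3 = 100
x0_4 = 116
y0_4 = 80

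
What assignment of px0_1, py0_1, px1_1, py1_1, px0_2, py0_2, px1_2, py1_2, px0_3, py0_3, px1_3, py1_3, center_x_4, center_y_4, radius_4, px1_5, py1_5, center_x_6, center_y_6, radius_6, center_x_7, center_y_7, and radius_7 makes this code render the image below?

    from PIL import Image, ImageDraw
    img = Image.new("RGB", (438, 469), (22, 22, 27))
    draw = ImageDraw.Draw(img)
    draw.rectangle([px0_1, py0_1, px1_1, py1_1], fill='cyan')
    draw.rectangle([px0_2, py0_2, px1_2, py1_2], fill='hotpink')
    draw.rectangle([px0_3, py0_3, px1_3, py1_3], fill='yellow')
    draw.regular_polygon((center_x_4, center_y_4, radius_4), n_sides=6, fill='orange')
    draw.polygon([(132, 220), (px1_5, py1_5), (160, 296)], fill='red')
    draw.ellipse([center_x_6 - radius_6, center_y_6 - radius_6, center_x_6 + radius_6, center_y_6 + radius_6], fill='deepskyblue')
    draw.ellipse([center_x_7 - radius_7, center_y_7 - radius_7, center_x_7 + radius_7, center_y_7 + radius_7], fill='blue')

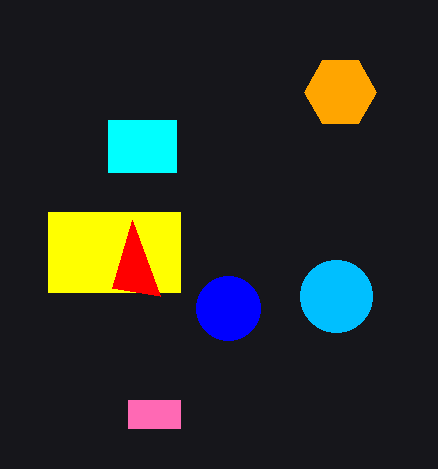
px0_1 = 108
py0_1 = 120
px1_1 = 176
py1_1 = 172
px0_2 = 128
py0_2 = 400
px1_2 = 180
py1_2 = 428
px0_3 = 48
py0_3 = 212
px1_3 = 180
py1_3 = 292
center_x_4 = 340
center_y_4 = 92
radius_4 = 36
px1_5 = 112
py1_5 = 288
center_x_6 = 336
center_y_6 = 296
radius_6 = 36
center_x_7 = 228
center_y_7 = 308
radius_7 = 32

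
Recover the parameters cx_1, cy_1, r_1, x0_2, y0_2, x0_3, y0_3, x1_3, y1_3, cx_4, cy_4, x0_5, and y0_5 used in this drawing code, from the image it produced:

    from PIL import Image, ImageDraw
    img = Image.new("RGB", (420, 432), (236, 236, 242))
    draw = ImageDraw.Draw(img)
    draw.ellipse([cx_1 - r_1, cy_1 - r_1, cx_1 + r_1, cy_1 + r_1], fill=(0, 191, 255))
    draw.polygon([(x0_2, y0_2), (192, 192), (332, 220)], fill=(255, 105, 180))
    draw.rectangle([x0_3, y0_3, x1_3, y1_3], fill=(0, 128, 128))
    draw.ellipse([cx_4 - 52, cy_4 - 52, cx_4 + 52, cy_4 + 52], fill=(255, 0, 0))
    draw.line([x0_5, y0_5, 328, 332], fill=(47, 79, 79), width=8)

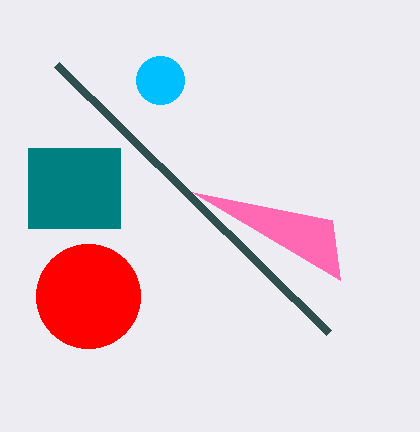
cx_1 = 160; cy_1 = 80; r_1 = 24; x0_2 = 340; y0_2 = 280; x0_3 = 28; y0_3 = 148; x1_3 = 120; y1_3 = 228; cx_4 = 88; cy_4 = 296; x0_5 = 56; y0_5 = 64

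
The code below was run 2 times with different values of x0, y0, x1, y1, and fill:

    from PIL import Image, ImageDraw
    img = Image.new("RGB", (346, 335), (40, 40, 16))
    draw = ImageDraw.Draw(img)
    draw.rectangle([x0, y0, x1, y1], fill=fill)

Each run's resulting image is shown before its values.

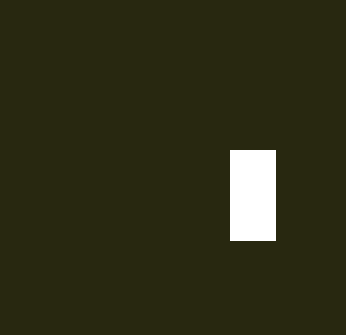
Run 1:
x0 = 230; y0 = 150; x1 = 275; y1 = 240; fill = 'white'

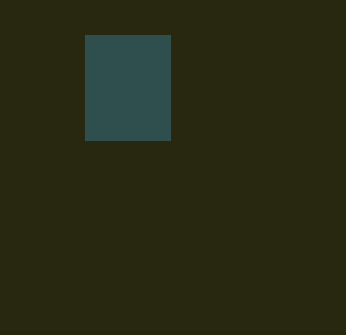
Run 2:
x0 = 85, y0 = 35, x1 = 170, y1 = 140, fill = 'darkslategray'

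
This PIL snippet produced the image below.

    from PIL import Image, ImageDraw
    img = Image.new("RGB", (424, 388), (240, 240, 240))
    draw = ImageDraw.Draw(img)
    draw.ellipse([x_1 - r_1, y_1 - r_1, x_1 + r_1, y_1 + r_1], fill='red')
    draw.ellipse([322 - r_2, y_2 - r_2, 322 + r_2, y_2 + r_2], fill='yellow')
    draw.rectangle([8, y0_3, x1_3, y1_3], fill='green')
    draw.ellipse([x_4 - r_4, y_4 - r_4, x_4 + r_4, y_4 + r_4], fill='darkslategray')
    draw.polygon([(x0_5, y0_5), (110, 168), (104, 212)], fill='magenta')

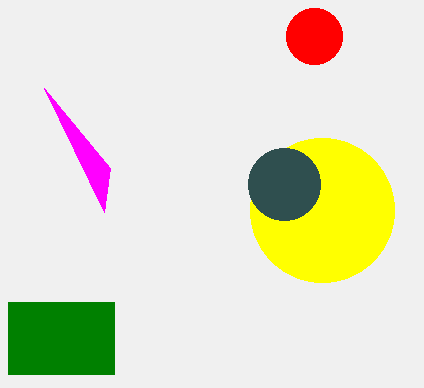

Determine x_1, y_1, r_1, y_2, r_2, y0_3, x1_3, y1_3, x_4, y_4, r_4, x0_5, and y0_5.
x_1 = 314; y_1 = 36; r_1 = 28; y_2 = 210; r_2 = 72; y0_3 = 302; x1_3 = 114; y1_3 = 374; x_4 = 284; y_4 = 184; r_4 = 36; x0_5 = 44; y0_5 = 88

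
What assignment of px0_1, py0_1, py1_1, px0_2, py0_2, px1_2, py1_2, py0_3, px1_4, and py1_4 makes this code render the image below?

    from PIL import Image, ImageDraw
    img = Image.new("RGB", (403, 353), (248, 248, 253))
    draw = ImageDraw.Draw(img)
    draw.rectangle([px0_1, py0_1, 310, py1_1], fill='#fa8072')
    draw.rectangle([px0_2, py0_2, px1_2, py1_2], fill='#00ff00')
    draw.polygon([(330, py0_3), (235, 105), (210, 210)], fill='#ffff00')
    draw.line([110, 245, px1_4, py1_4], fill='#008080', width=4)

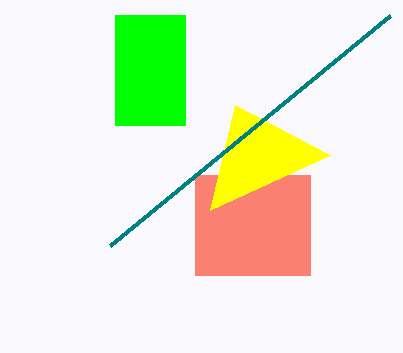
px0_1 = 195
py0_1 = 175
py1_1 = 275
px0_2 = 115
py0_2 = 15
px1_2 = 185
py1_2 = 125
py0_3 = 155
px1_4 = 390
py1_4 = 15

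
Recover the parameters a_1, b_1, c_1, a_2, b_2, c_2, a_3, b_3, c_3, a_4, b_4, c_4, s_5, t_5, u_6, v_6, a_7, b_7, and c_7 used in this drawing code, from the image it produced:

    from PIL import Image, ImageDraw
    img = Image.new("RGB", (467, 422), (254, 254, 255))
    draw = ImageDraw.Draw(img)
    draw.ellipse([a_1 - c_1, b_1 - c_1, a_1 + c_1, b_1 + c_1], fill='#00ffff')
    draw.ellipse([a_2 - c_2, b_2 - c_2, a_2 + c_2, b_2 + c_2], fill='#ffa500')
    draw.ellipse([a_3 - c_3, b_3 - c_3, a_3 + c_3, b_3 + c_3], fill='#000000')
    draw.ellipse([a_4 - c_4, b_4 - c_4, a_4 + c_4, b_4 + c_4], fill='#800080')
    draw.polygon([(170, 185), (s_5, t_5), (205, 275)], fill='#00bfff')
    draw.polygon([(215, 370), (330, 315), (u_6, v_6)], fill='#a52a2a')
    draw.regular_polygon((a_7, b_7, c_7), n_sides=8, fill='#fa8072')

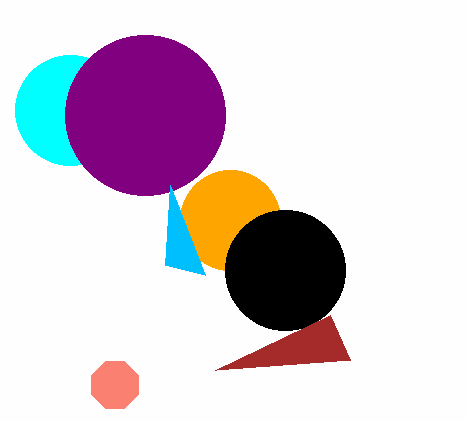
a_1 = 70; b_1 = 110; c_1 = 55; a_2 = 230; b_2 = 220; c_2 = 50; a_3 = 285; b_3 = 270; c_3 = 60; a_4 = 145; b_4 = 115; c_4 = 80; s_5 = 165; t_5 = 265; u_6 = 350; v_6 = 360; a_7 = 115; b_7 = 385; c_7 = 25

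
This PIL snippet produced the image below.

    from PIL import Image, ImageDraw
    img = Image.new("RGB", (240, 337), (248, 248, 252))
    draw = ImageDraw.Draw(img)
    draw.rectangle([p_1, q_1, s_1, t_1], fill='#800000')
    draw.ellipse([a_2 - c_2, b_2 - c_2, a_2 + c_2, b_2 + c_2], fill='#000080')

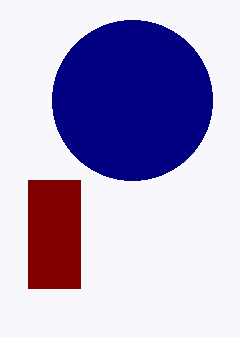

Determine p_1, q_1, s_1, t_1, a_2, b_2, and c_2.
p_1 = 28
q_1 = 180
s_1 = 80
t_1 = 288
a_2 = 132
b_2 = 100
c_2 = 80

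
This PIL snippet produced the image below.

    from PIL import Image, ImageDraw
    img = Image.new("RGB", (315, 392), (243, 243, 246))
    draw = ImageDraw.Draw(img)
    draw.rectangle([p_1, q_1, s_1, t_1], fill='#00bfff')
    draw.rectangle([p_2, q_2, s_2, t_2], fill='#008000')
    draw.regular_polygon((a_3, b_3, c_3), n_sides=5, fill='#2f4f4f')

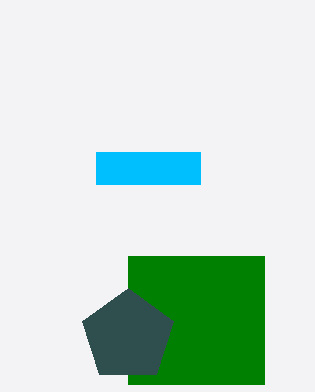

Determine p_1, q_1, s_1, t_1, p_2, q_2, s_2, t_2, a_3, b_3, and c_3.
p_1 = 96, q_1 = 152, s_1 = 200, t_1 = 184, p_2 = 128, q_2 = 256, s_2 = 264, t_2 = 384, a_3 = 128, b_3 = 336, c_3 = 48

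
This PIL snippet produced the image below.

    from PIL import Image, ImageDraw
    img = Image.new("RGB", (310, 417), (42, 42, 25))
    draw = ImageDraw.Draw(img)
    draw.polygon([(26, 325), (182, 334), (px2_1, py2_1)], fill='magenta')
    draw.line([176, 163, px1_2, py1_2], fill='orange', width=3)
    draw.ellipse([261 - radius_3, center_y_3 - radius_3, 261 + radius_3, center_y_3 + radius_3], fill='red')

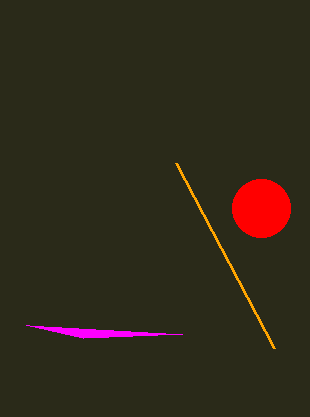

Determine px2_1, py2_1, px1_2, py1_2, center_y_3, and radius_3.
px2_1 = 83, py2_1 = 338, px1_2 = 274, py1_2 = 348, center_y_3 = 208, radius_3 = 29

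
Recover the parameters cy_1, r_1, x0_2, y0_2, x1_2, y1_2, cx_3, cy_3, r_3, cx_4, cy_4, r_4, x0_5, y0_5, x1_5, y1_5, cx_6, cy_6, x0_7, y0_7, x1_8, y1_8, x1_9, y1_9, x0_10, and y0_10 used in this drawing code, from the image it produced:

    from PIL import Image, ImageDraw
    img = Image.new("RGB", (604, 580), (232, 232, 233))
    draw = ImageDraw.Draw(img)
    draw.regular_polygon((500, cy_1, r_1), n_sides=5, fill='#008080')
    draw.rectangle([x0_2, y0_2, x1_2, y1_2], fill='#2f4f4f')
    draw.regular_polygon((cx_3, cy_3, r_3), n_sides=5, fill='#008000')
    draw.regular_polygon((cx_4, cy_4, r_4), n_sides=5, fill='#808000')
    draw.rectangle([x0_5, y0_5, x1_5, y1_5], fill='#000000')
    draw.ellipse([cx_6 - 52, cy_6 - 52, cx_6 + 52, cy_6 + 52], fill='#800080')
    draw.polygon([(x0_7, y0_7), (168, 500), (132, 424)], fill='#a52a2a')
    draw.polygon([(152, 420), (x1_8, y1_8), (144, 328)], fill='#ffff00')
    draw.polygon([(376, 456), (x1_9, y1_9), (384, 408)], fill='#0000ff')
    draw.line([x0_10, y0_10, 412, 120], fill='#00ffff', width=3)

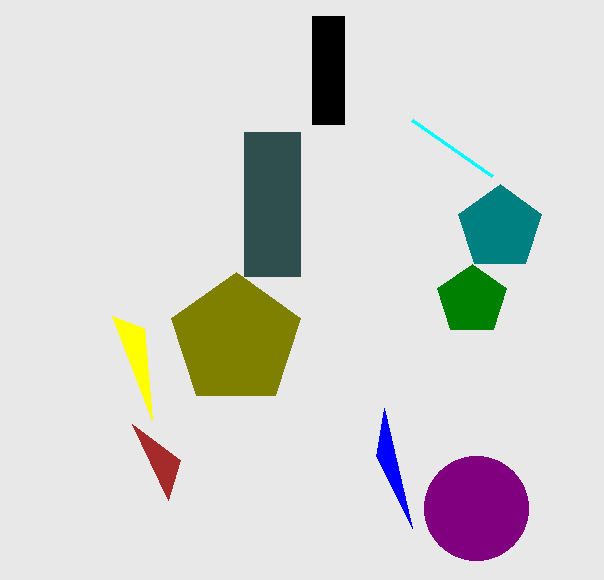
cy_1 = 228, r_1 = 44, x0_2 = 244, y0_2 = 132, x1_2 = 300, y1_2 = 276, cx_3 = 472, cy_3 = 300, r_3 = 36, cx_4 = 236, cy_4 = 340, r_4 = 68, x0_5 = 312, y0_5 = 16, x1_5 = 344, y1_5 = 124, cx_6 = 476, cy_6 = 508, x0_7 = 180, y0_7 = 460, x1_8 = 112, y1_8 = 316, x1_9 = 412, y1_9 = 528, x0_10 = 492, y0_10 = 176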